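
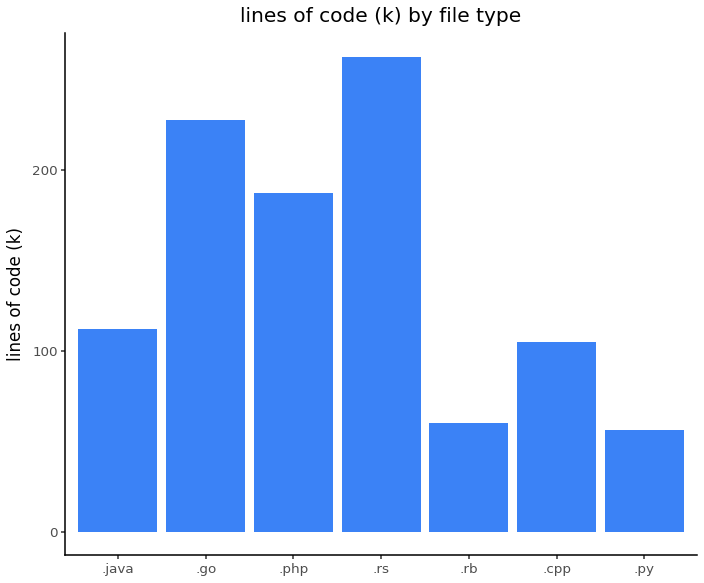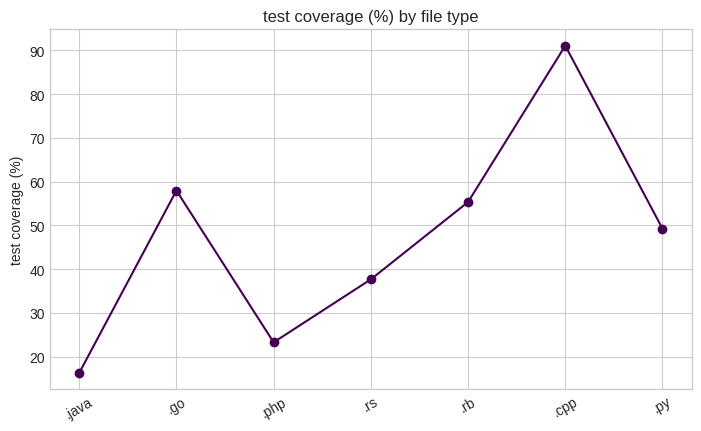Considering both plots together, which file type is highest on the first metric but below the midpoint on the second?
.rs

Chart 2 median test coverage (%) ≈ 50; below-median file types: .java, .php, .rs. Among those, .rs has the highest lines of code (k) (≈ 275).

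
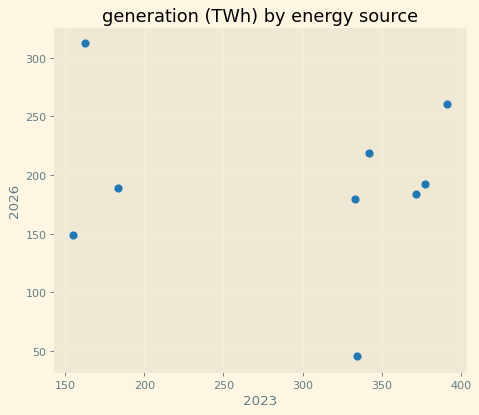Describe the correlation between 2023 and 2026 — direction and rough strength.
Points are roughly uncorrelated; weak (|r| ≈ 0.1).

no clear correlation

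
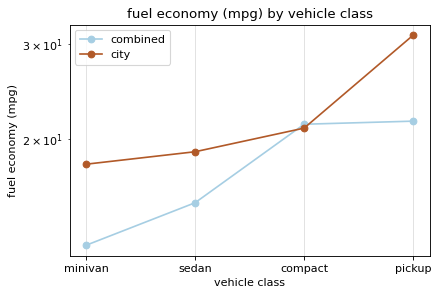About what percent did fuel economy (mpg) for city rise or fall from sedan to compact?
sedan ≈ 18, compact ≈ 20; (20 − 18) / 18 ≈ +11.1%.

≈ +11.1%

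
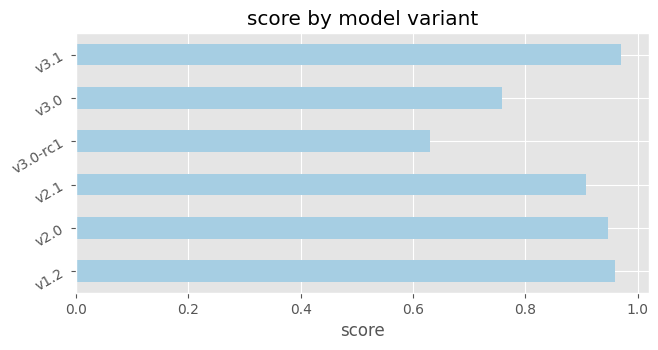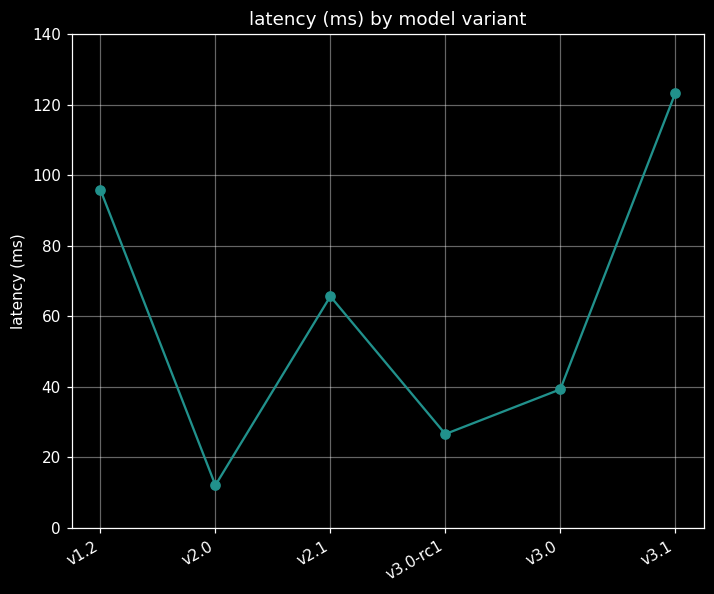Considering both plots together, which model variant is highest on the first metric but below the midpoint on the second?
v2.0

Chart 2 median latency (ms) ≈ 60; below-median model variants: v2.0, v3.0-rc1, v3.0. Among those, v2.0 has the highest score (≈ 0.9).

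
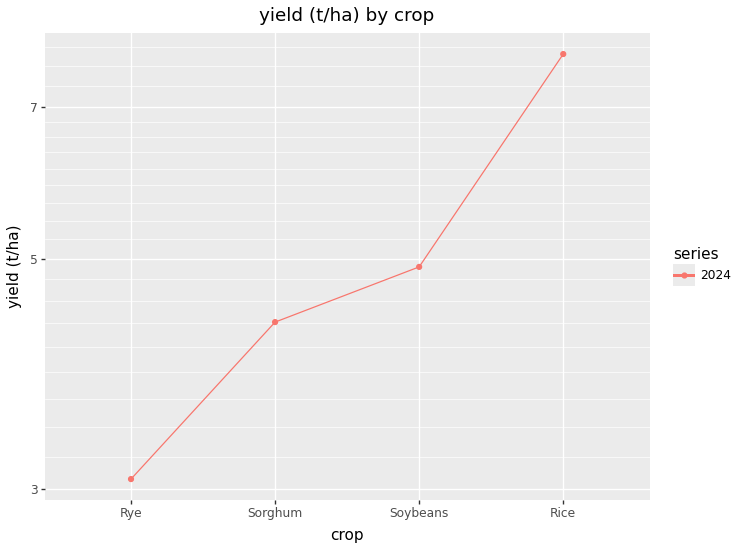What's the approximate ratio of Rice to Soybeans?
≈ 1.6×

Rice ≈ 8.0, Soybeans ≈ 5.0; 8.0/5.0 ≈ 1.6.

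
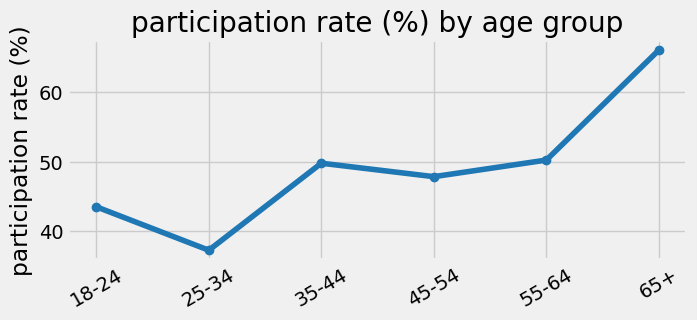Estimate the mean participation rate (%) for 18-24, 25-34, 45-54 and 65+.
(45 + 35 + 50 + 65) / 4 ≈ 49.

≈ 49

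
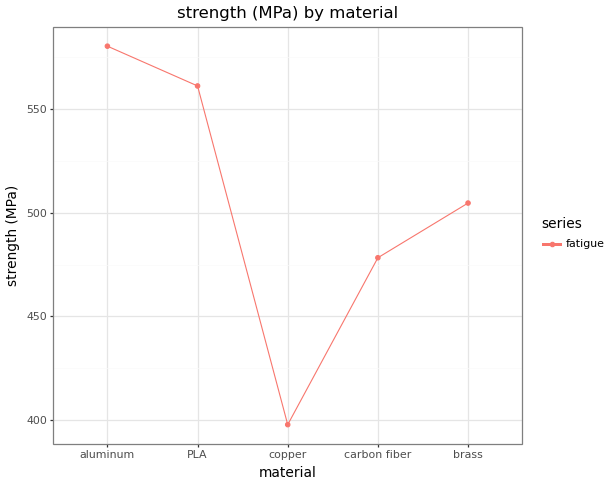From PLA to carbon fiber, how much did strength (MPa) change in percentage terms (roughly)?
PLA ≈ 560, carbon fiber ≈ 480; (480 − 560) / 560 ≈ -14.3%.

≈ -14.3%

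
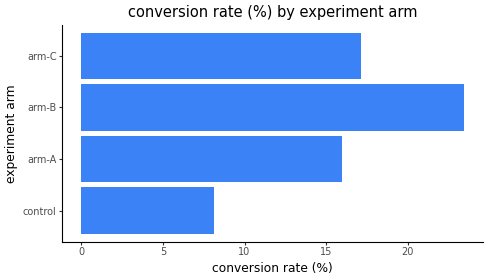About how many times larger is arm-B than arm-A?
arm-B ≈ 24, arm-A ≈ 16; 24/16 ≈ 1.5.

≈ 1.5×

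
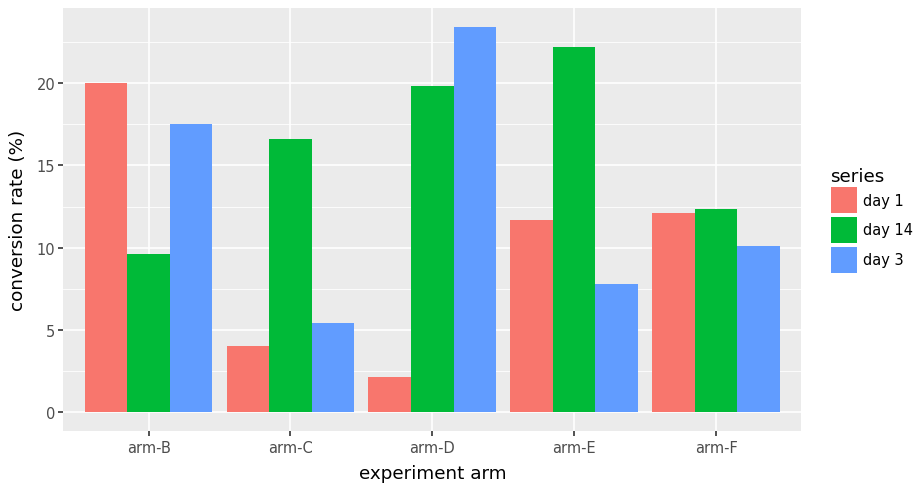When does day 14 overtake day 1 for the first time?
arm-B: day 14 ≈ 10 vs day 1 ≈ 20 (not yet); arm-C: day 14 ≈ 16 vs day 1 ≈ 4 (first crossover).

arm-C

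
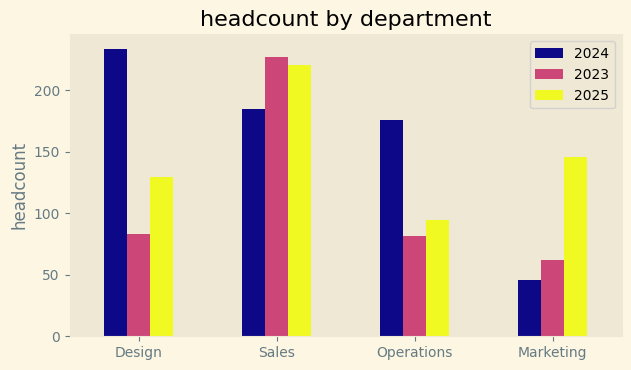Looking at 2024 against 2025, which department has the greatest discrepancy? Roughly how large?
Design, ≈ 120

Design: 2024 ≈ 240, 2025 ≈ 120 → gap ≈ 120. Next-largest (Marketing) is only ≈ 100.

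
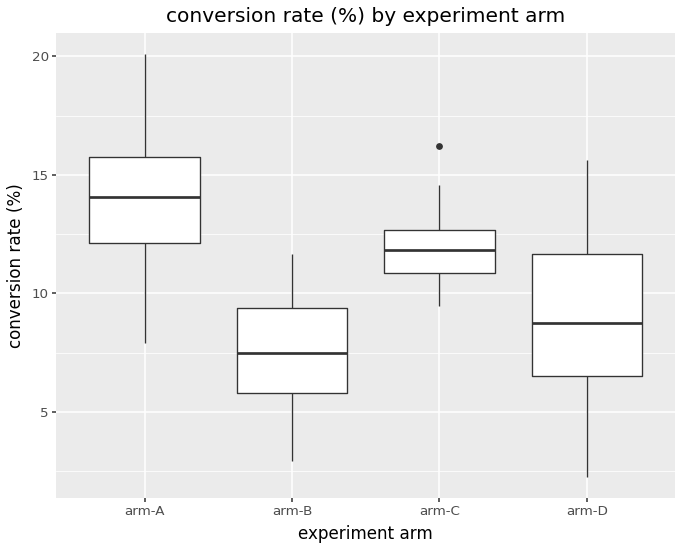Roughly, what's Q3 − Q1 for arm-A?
Q3 ≈ 16, Q1 ≈ 12; IQR ≈ 4.

≈ 4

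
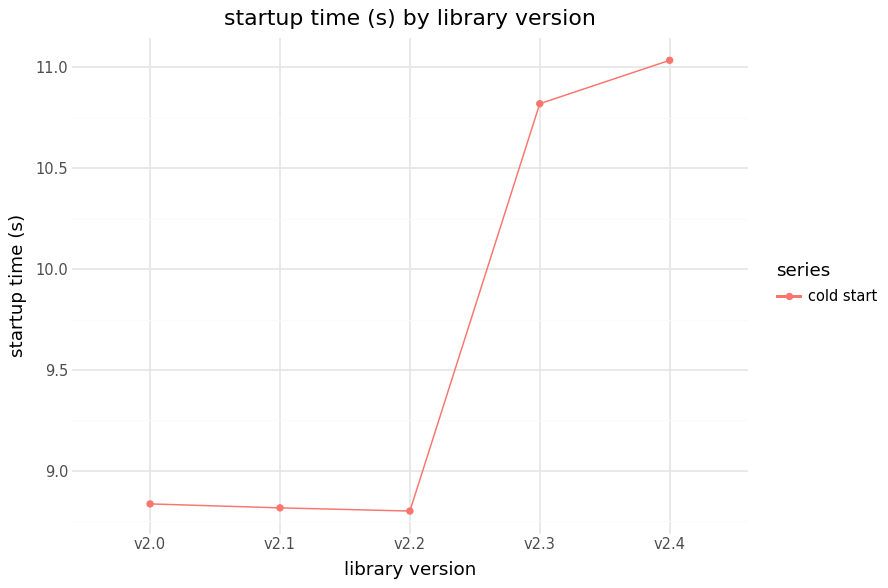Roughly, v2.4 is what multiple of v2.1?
v2.4 ≈ 11.0, v2.1 ≈ 8.8; 11.0/8.8 ≈ 1.25.

≈ 1.25×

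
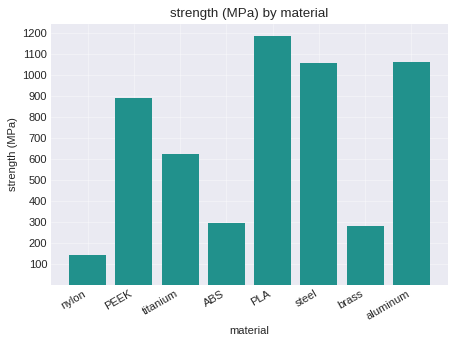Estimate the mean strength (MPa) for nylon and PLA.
(100 + 1200) / 2 ≈ 650.

≈ 650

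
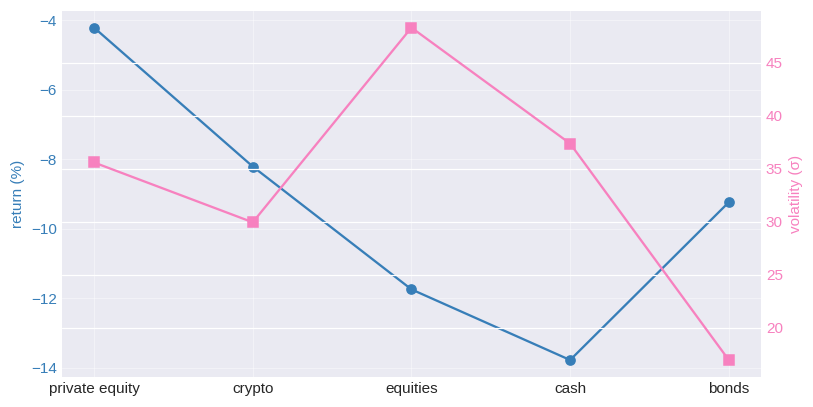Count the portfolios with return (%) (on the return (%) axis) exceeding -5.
Above -5: private equity.

1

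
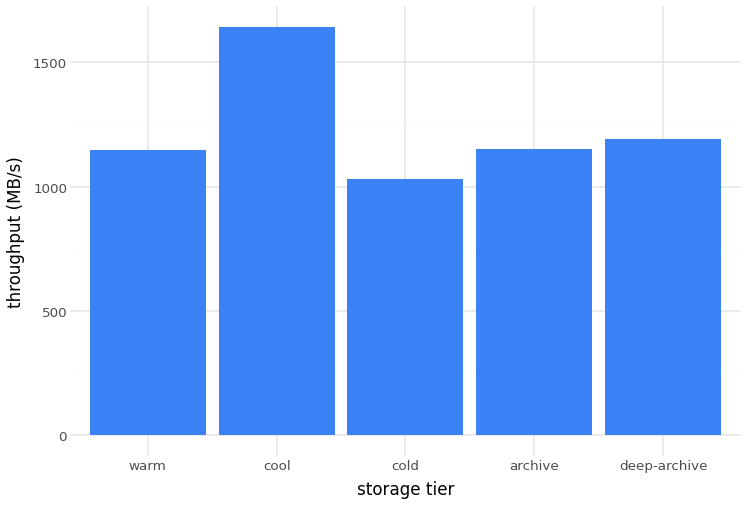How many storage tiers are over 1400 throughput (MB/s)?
Above 1400: cool.

1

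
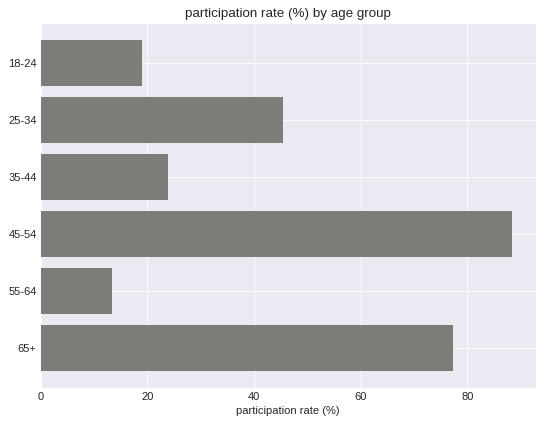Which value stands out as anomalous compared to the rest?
45-54

45-54 ≈ 90; the rest sit between ≈ 10 and ≈ 80.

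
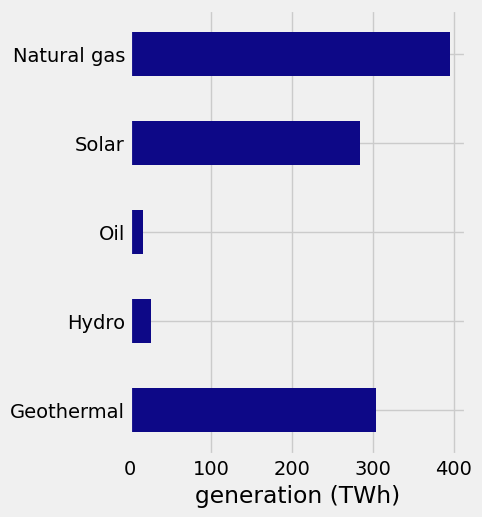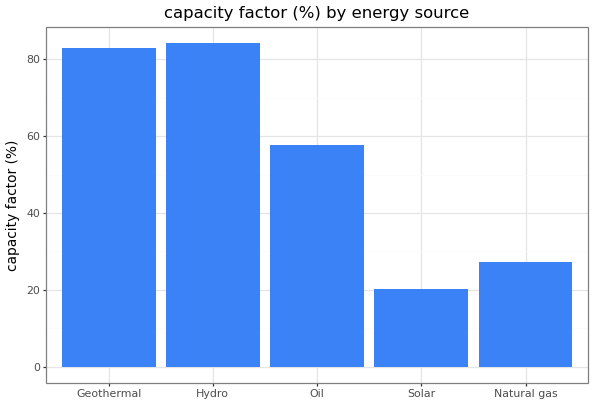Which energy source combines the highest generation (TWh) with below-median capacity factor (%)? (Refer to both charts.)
Natural gas

Chart 2 median capacity factor (%) ≈ 60; below-median energy sources: Solar, Natural gas. Among those, Natural gas has the highest generation (TWh) (≈ 400).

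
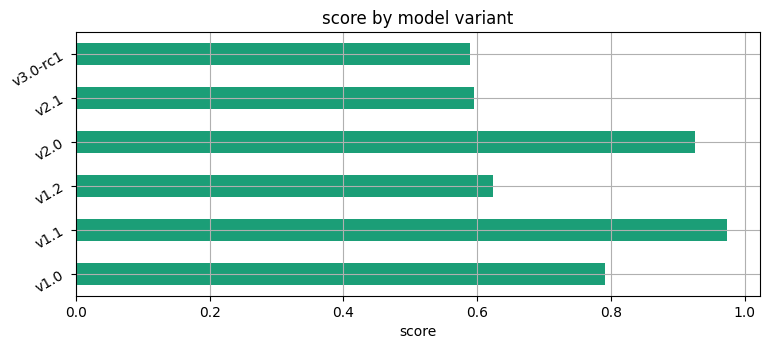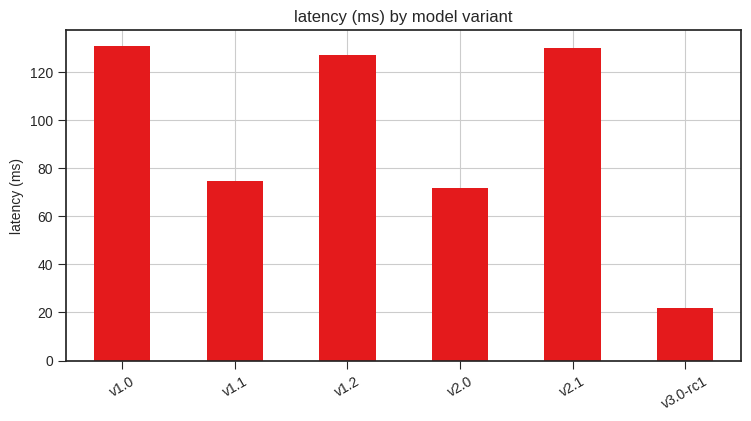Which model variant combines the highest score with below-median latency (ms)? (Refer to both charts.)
v1.1

Chart 2 median latency (ms) ≈ 100; below-median model variants: v1.1, v2.0, v3.0-rc1. Among those, v1.1 has the highest score (≈ 1).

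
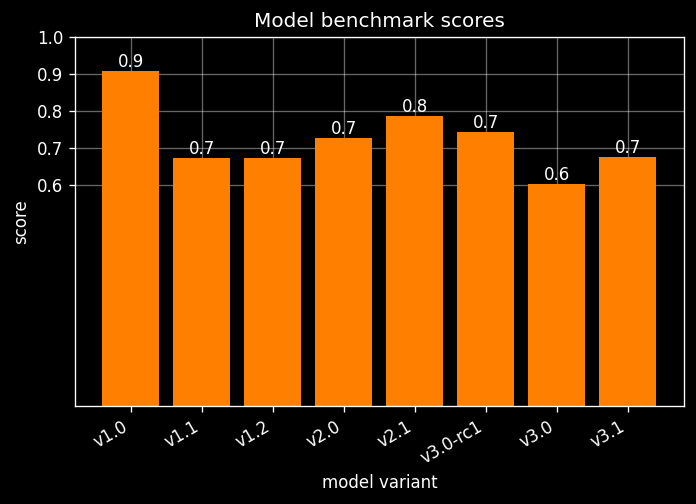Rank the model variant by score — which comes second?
v2.1

Top 3: v1.0 ≈ 0.9, v2.1 ≈ 0.8, v3.0-rc1 ≈ 0.7.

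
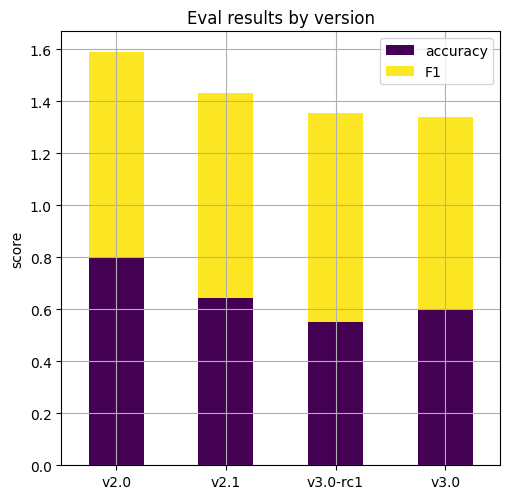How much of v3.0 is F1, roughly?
F1 top ≈ 1.4, bottom ≈ 0.6; segment ≈ 0.8.

≈ 0.8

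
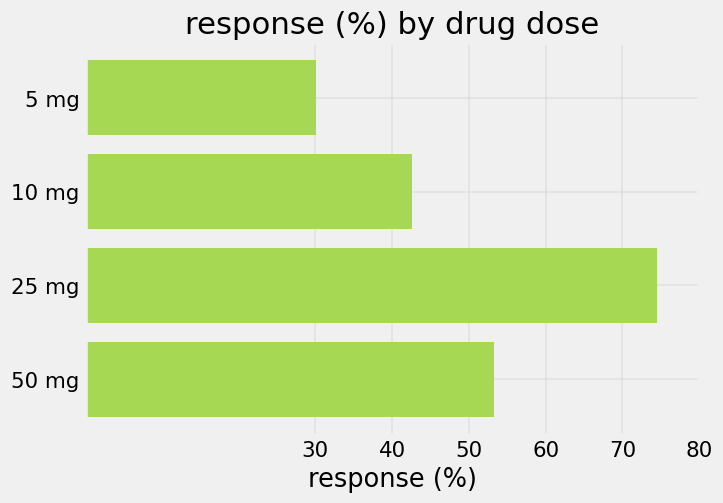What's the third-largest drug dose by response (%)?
Top 4: 25 mg ≈ 70, 50 mg ≈ 50, 10 mg ≈ 40, 5 mg ≈ 30.

10 mg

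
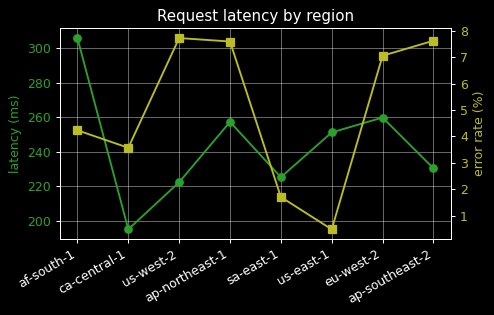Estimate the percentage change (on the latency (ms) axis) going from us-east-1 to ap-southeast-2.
us-east-1 ≈ 250, ap-southeast-2 ≈ 230; (230 − 250) / 250 ≈ -8%.

≈ -8%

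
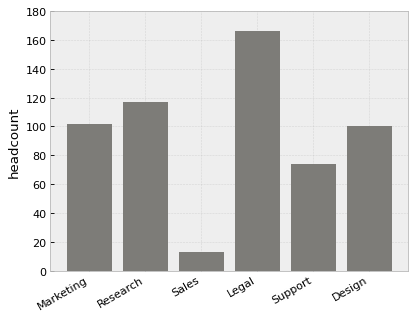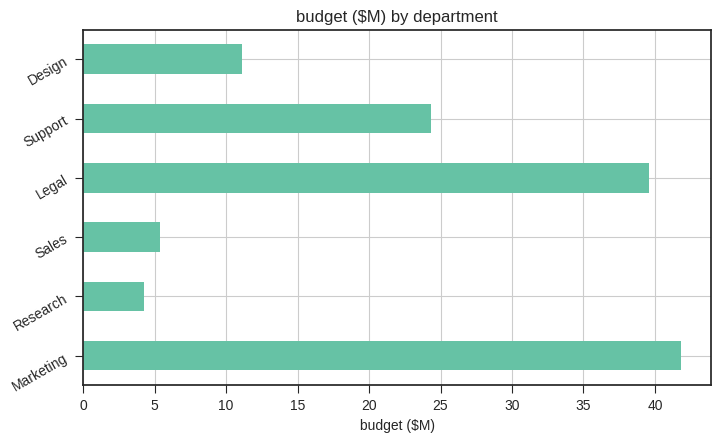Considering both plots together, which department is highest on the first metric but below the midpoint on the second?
Research

Chart 2 median budget ($M) ≈ 20; below-median departments: Research, Sales, Design. Among those, Research has the highest headcount (≈ 120).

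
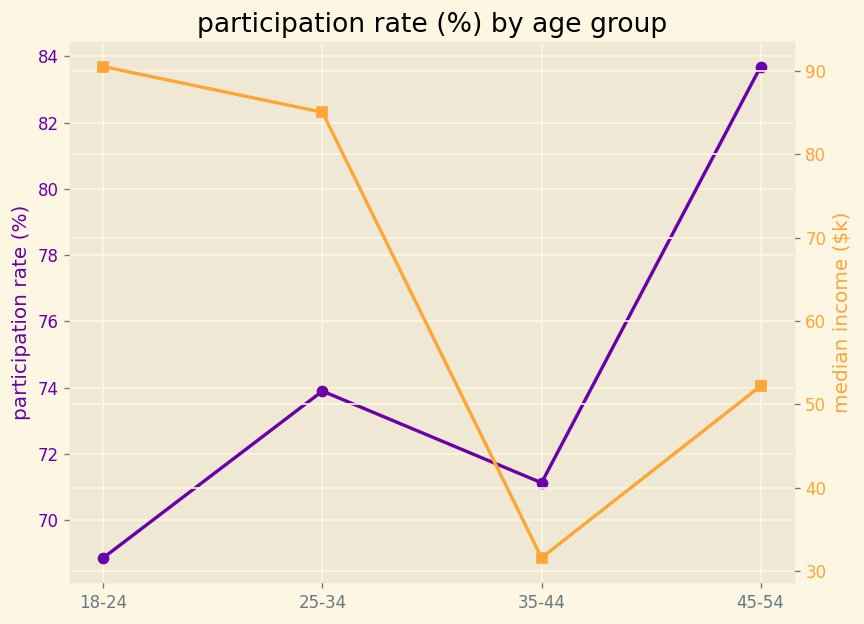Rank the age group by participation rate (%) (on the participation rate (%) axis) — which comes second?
Top 3 (on the participation rate (%) axis): 45-54 ≈ 84, 25-34 ≈ 74, 35-44 ≈ 72.

25-34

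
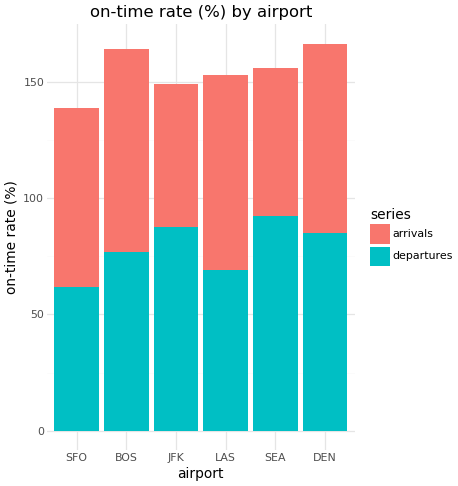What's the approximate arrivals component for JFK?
≈ 60

arrivals top ≈ 140, bottom ≈ 80; segment ≈ 60.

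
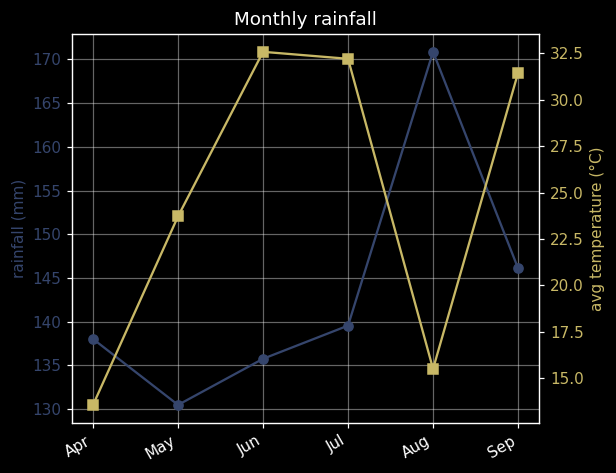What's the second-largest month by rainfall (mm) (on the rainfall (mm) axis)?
Top 3 (on the rainfall (mm) axis): Aug ≈ 170, Sep ≈ 145, Jul ≈ 140.

Sep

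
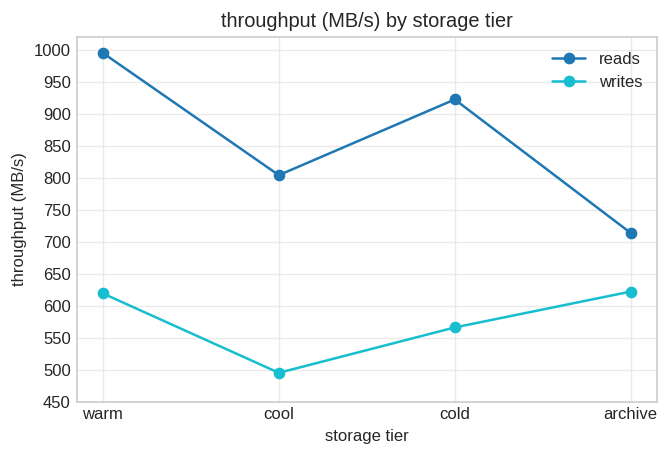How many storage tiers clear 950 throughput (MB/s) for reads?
1

Above 950: warm.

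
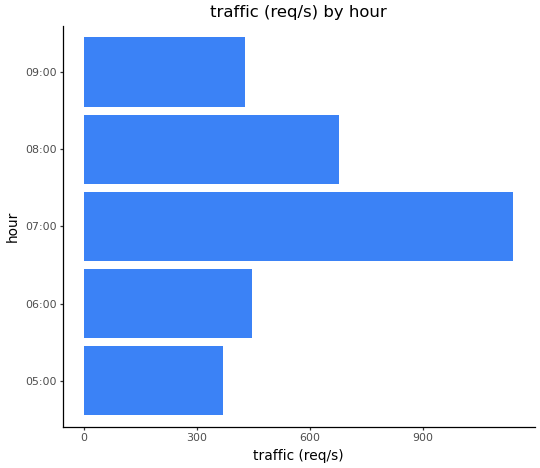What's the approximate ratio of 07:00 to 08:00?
07:00 ≈ 1100, 08:00 ≈ 700; 1100/700 ≈ 1.57.

≈ 1.57×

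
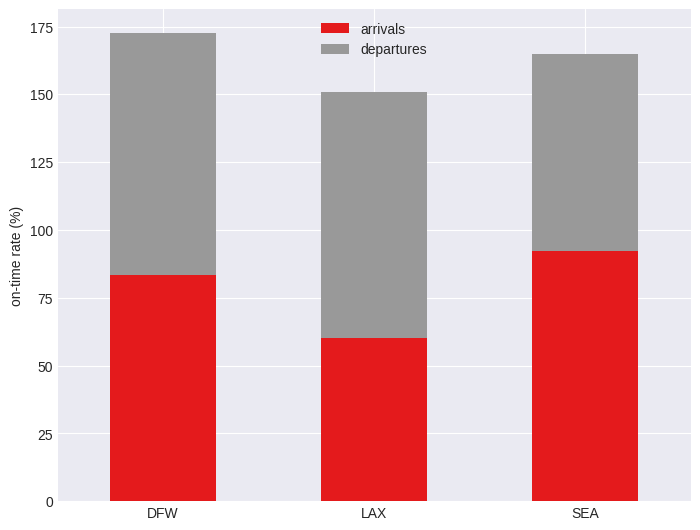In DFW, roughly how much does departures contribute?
≈ 100

departures top ≈ 180, bottom ≈ 80; segment ≈ 100.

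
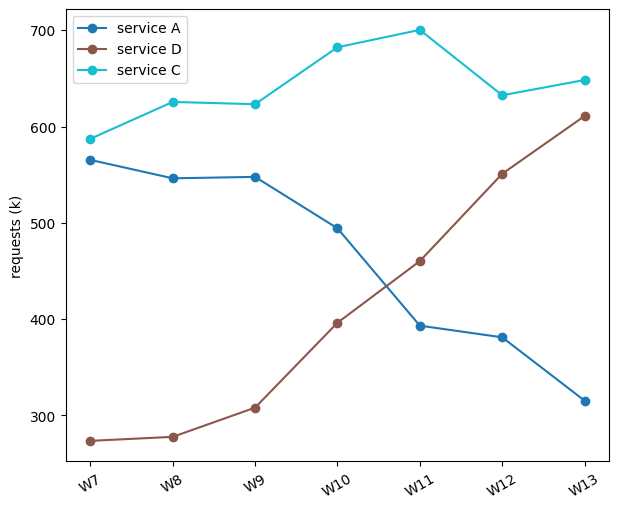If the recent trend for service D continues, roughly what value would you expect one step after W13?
Last three: 450, 550, 600 → slope ≈ 75/step → next ≈ 675.

≈ 675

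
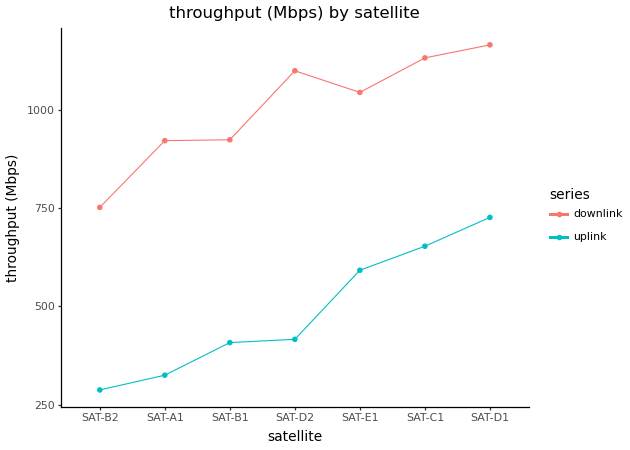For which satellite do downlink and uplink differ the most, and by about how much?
SAT-D2: downlink ≈ 1100, uplink ≈ 400 → gap ≈ 700. Next-largest (SAT-A1) is only ≈ 600.

SAT-D2, ≈ 700 Mbps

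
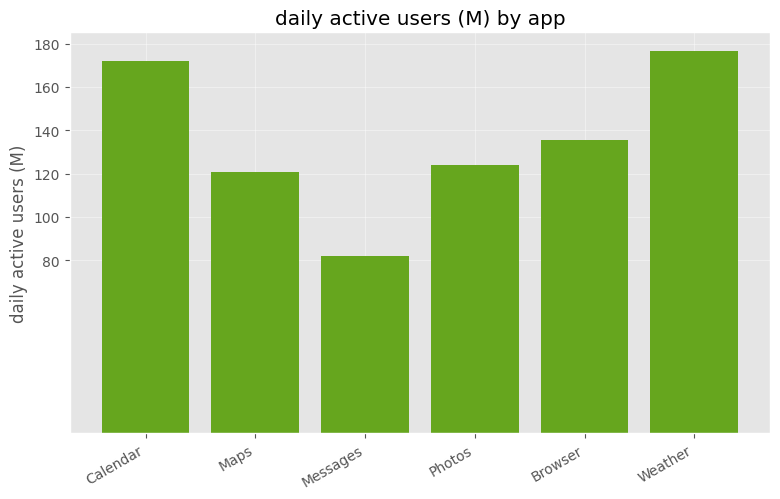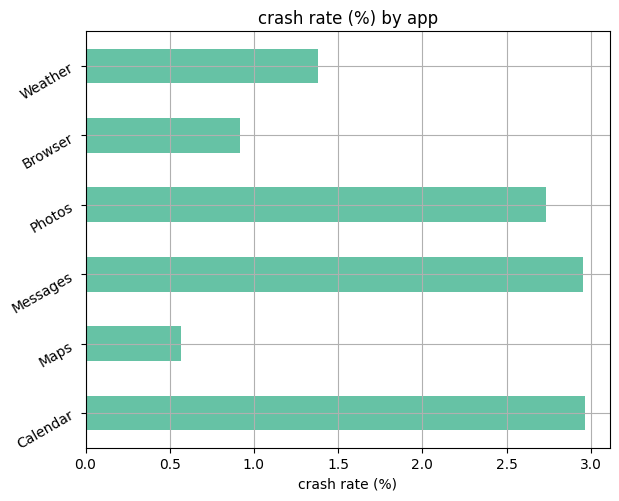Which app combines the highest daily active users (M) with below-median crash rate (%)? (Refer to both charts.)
Chart 2 median crash rate (%) ≈ 2; below-median apps: Maps, Browser, Weather. Among those, Weather has the highest daily active users (M) (≈ 180).

Weather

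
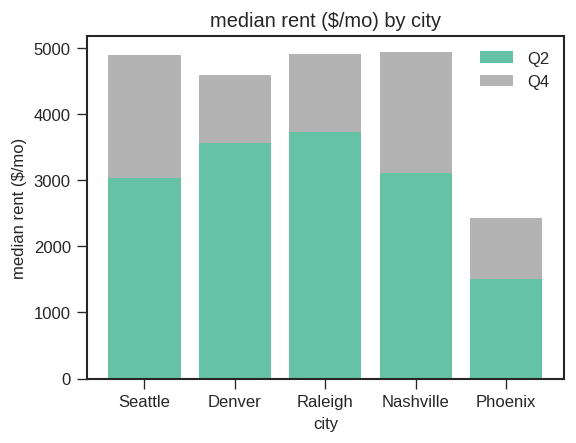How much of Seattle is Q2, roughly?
Q2 top ≈ 3000, bottom ≈ 0; segment ≈ 3000.

≈ 3000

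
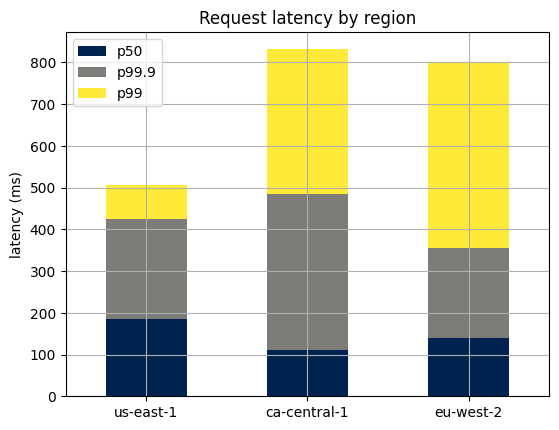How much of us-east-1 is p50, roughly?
≈ 200

p50 top ≈ 200, bottom ≈ 0; segment ≈ 200.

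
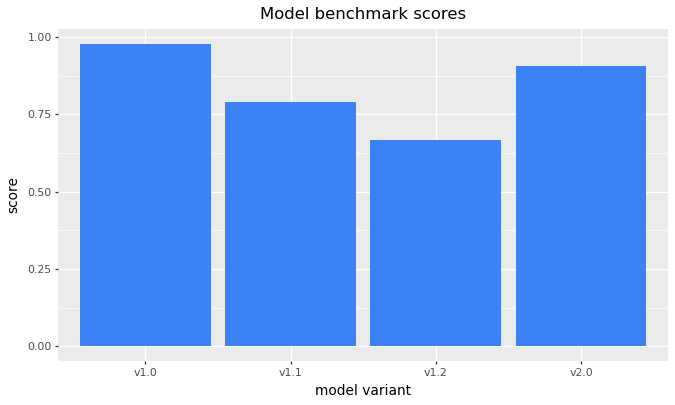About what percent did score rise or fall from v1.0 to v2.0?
≈ -10%

v1.0 ≈ 1.0, v2.0 ≈ 0.9; (0.9 − 1.0) / 1.0 ≈ -10%.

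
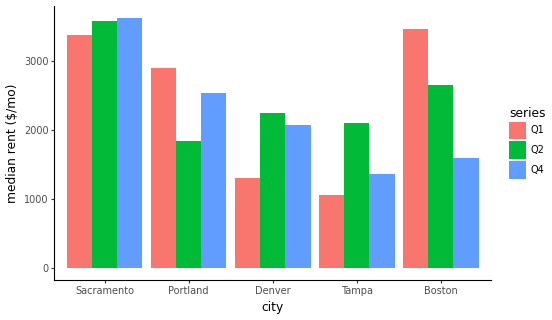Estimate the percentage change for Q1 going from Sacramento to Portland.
≈ -14.3%

Sacramento ≈ 3500, Portland ≈ 3000; (3000 − 3500) / 3500 ≈ -14.3%.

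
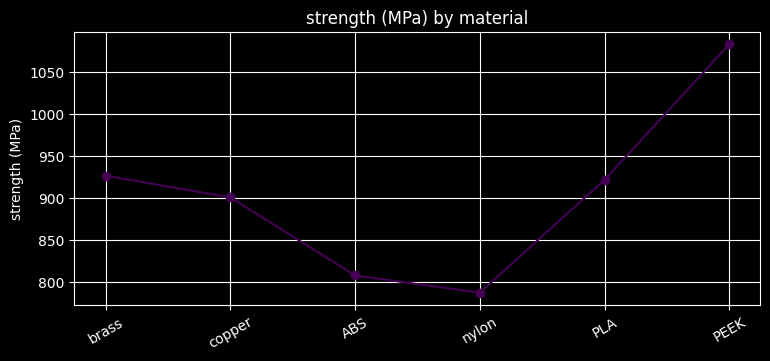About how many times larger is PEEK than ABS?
PEEK ≈ 1075, ABS ≈ 800; 1075/800 ≈ 1.34.

≈ 1.34×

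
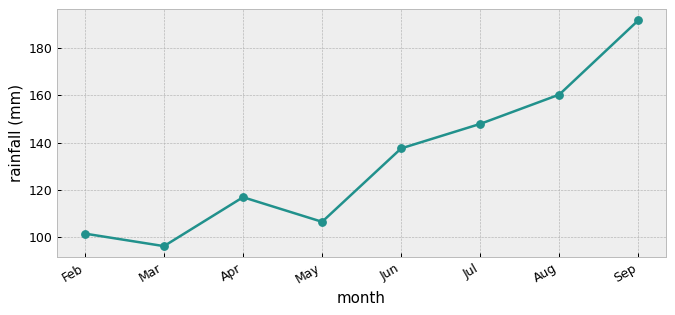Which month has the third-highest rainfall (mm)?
Jul

Top 4: Sep ≈ 190, Aug ≈ 160, Jul ≈ 150, Jun ≈ 140.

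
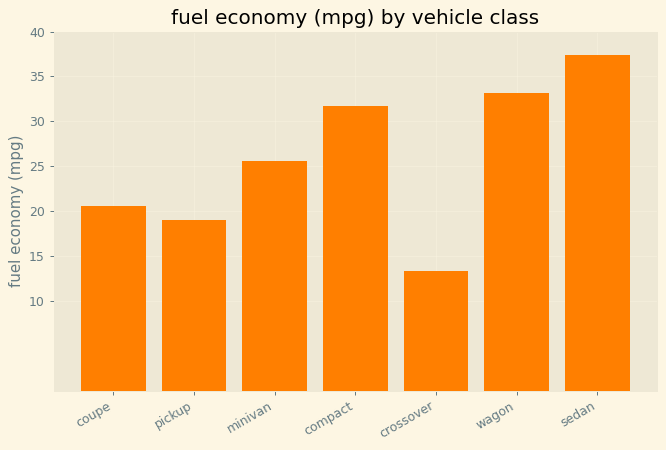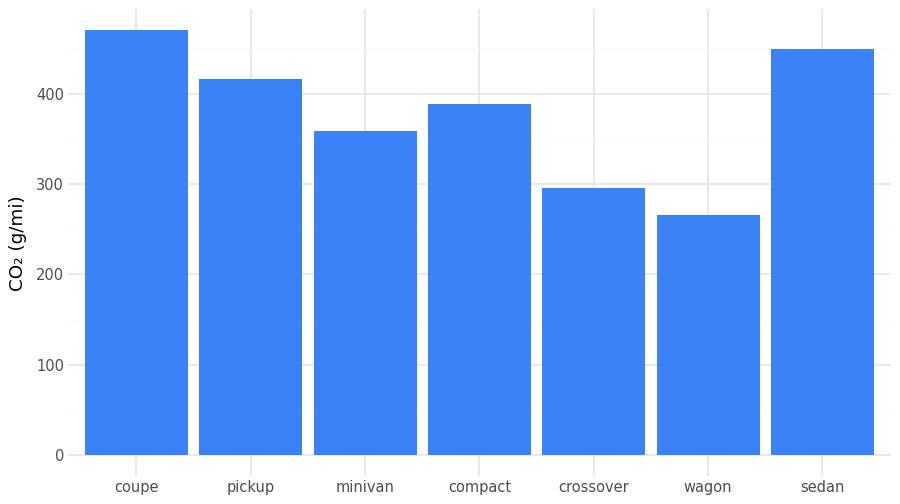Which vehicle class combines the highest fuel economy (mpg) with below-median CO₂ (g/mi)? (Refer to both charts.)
wagon

Chart 2 median CO₂ (g/mi) ≈ 400; below-median vehicle classes: minivan, crossover, wagon. Among those, wagon has the highest fuel economy (mpg) (≈ 35).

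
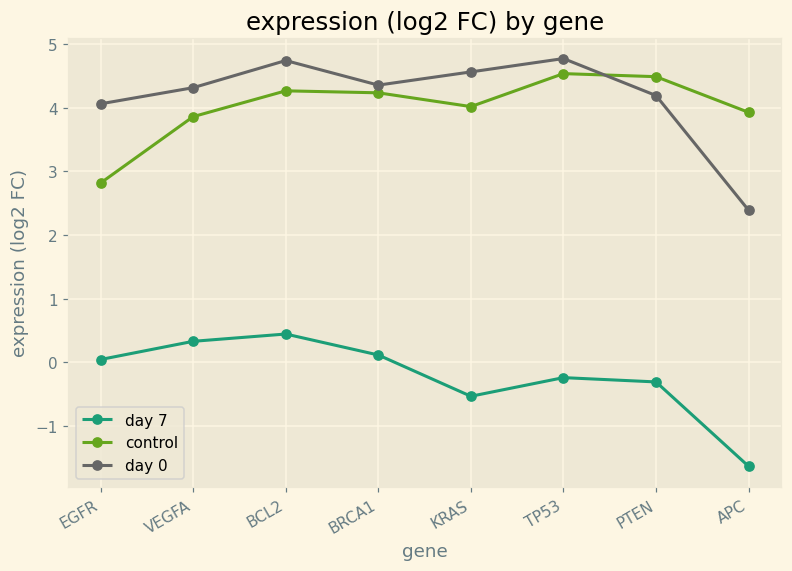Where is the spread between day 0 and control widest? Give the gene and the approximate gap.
APC: day 0 ≈ 2, control ≈ 4 → gap ≈ 2. Next-largest (EGFR) is only ≈ 1.

APC, ≈ 2 log2 FC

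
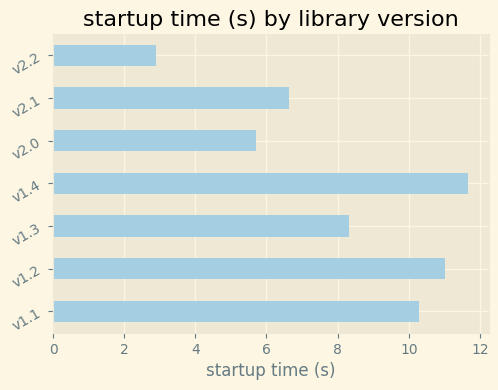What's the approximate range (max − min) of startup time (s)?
Max v1.4 ≈ 12, min v2.2 ≈ 3; range ≈ 9.

≈ 9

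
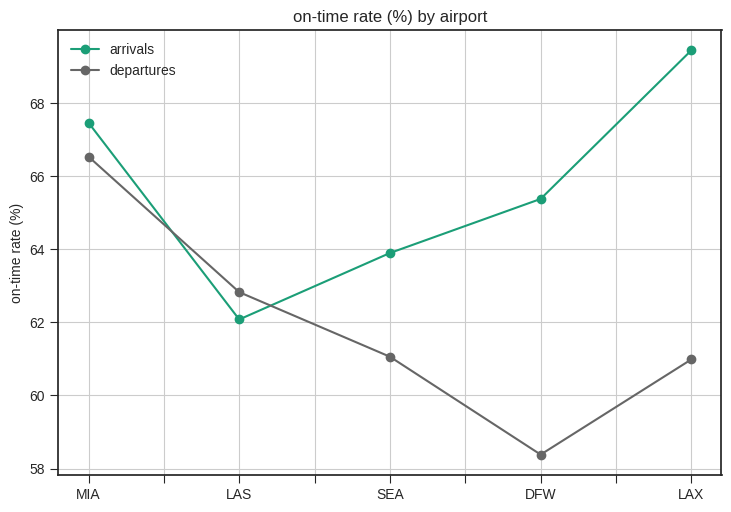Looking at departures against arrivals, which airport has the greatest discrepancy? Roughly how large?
LAX, ≈ 8 %

LAX: departures ≈ 61, arrivals ≈ 69 → gap ≈ 8. Next-largest (DFW) is only ≈ 7.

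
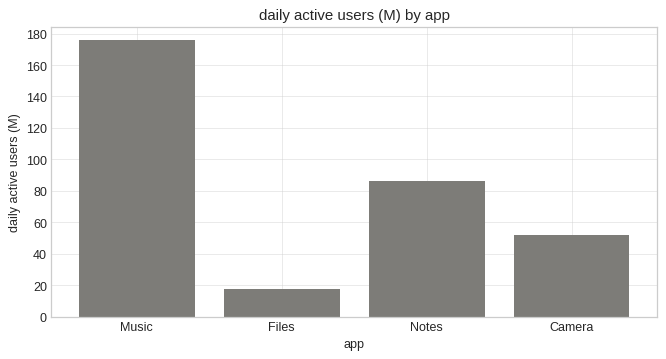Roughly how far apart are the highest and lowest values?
Max Music ≈ 180, min Files ≈ 20; range ≈ 160.

≈ 160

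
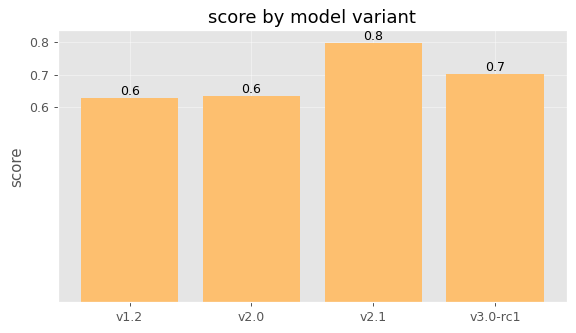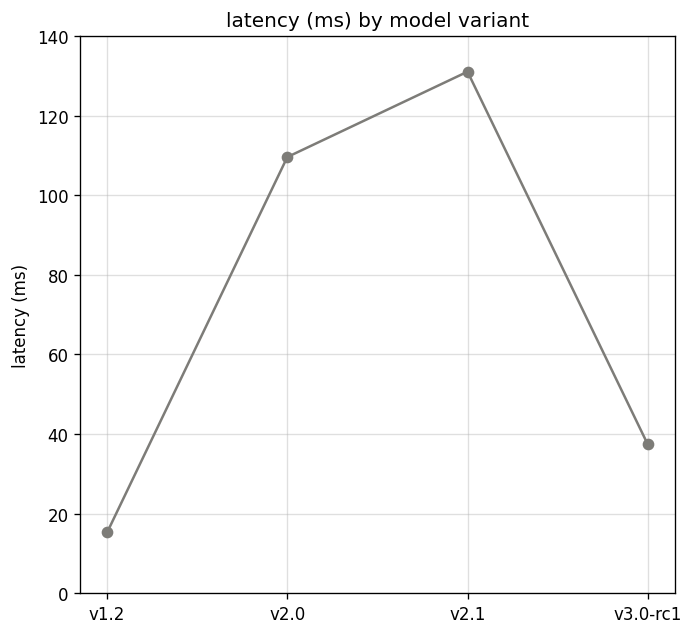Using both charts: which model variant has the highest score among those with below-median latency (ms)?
v3.0-rc1

Chart 2 median latency (ms) ≈ 80; below-median model variants: v1.2, v3.0-rc1. Among those, v3.0-rc1 has the highest score (≈ 0.7).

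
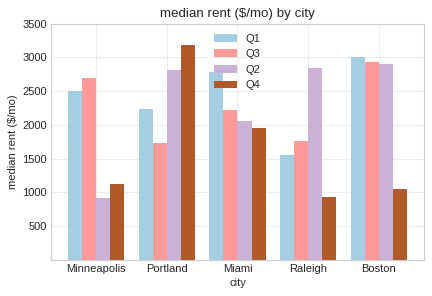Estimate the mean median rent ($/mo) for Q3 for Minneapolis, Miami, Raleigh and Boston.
≈ 2375

(2500 + 2000 + 2000 + 3000) / 4 ≈ 2375.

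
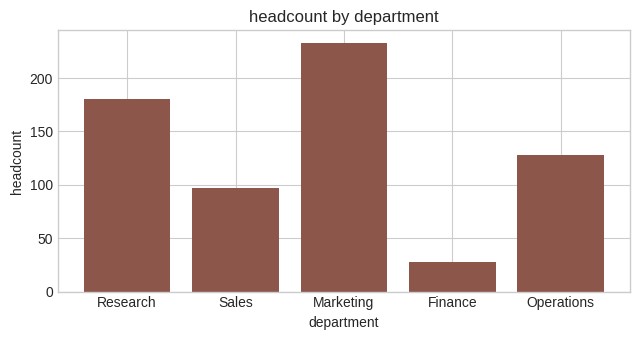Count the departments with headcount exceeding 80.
Above 80: Research, Sales, Marketing, Operations.

4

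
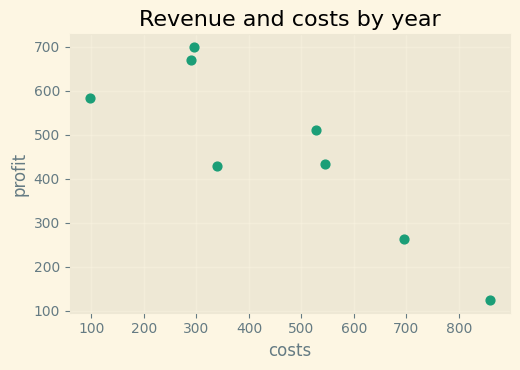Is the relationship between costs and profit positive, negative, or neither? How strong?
Points are negatively correlated; strong (|r| ≈ 0.9).

negative, strong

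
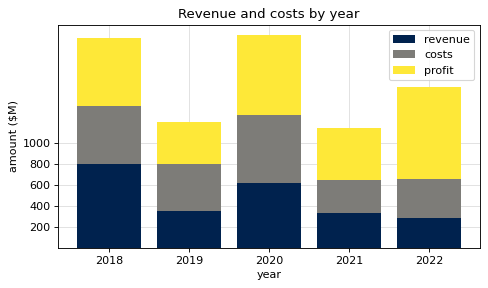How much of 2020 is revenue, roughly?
≈ 600

revenue top ≈ 600, bottom ≈ 0; segment ≈ 600.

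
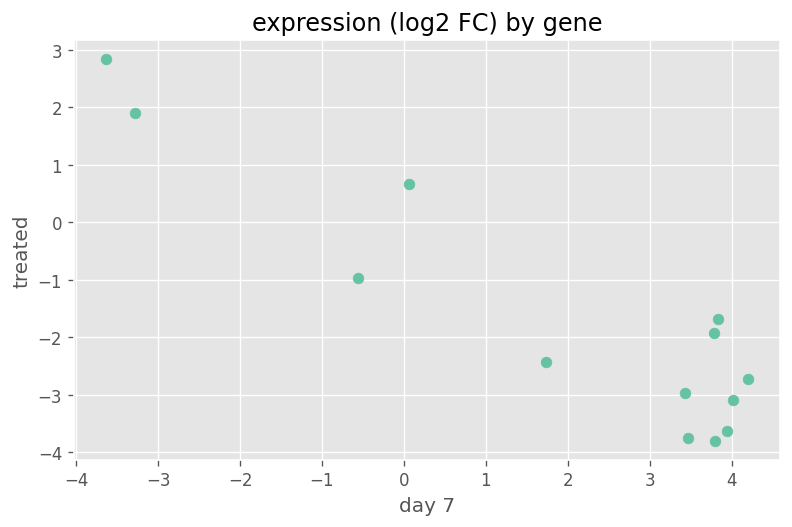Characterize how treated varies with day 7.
Points are negatively correlated; strong (|r| ≈ 0.9).

negative, strong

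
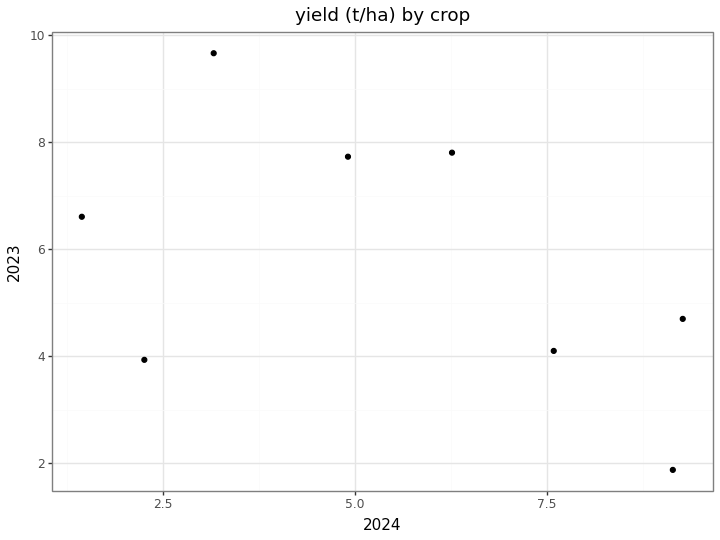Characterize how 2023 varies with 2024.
Points are negatively correlated; moderate (|r| ≈ 0.5).

negative, moderate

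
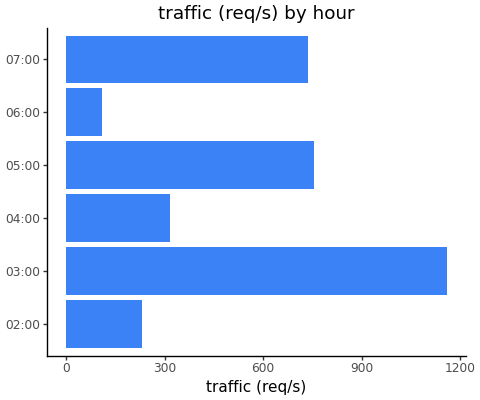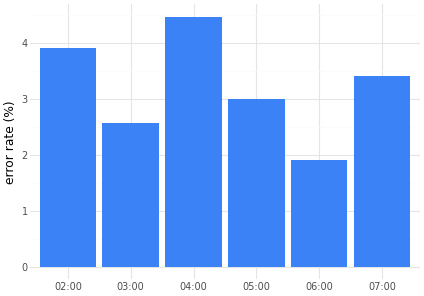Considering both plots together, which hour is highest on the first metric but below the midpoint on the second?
Chart 2 median error rate (%) ≈ 3; below-median hours: 03:00, 05:00, 06:00. Among those, 03:00 has the highest traffic (req/s) (≈ 1200).

03:00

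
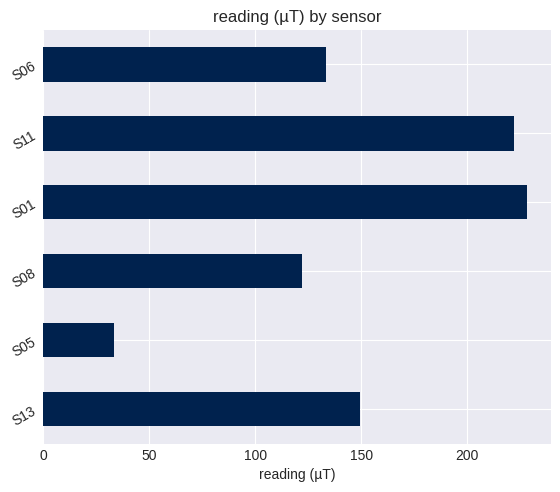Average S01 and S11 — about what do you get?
(220 + 220) / 2 ≈ 220.

≈ 220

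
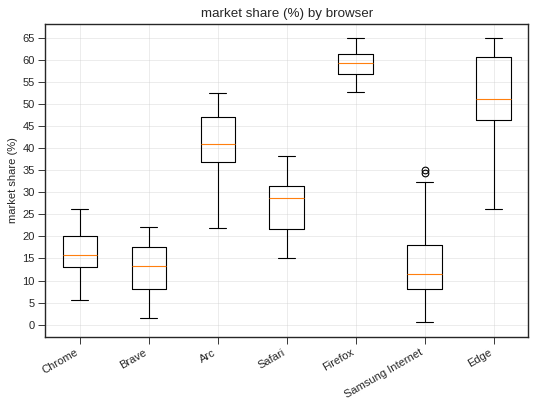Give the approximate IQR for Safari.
Q3 ≈ 30, Q1 ≈ 20; IQR ≈ 10.

≈ 10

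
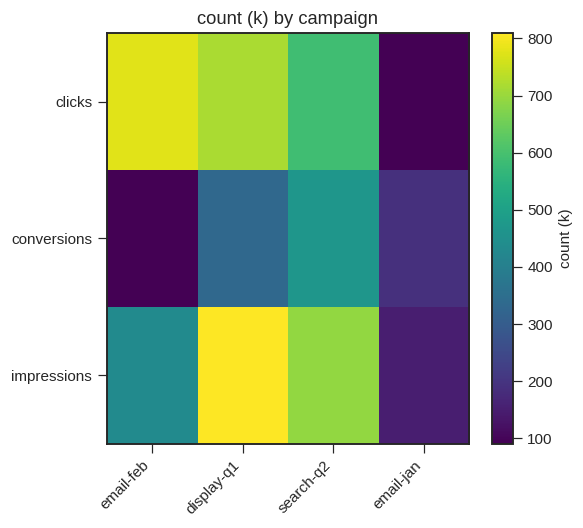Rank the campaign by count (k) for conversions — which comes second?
display-q1

Top 3 for conversions: search-q2 ≈ 500, display-q1 ≈ 300, email-jan ≈ 200.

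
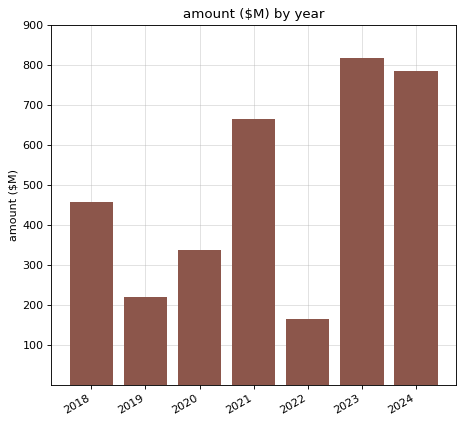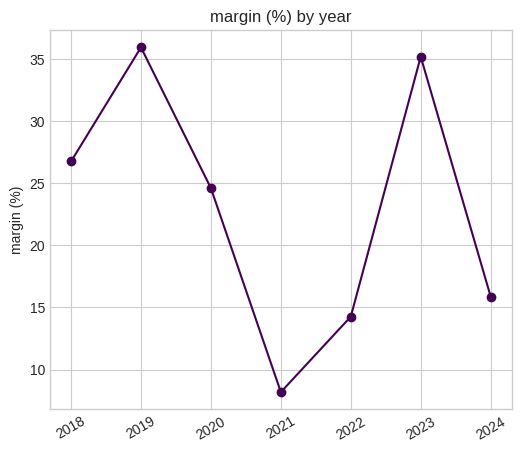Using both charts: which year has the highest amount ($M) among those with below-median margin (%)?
Chart 2 median margin (%) ≈ 25; below-median years: 2021, 2022, 2024. Among those, 2024 has the highest amount ($M) (≈ 800).

2024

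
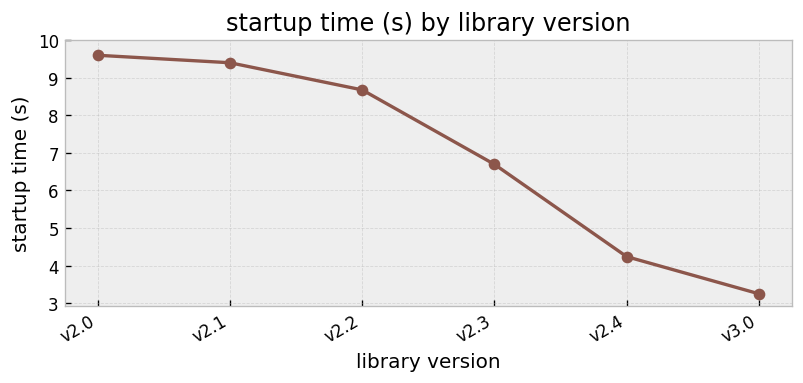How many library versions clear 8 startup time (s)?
3

Above 8: v2.0, v2.1, v2.2.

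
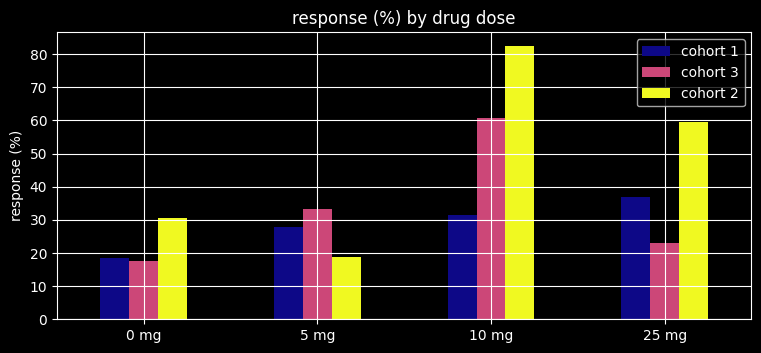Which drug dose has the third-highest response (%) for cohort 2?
Top 4 for cohort 2: 10 mg ≈ 80, 25 mg ≈ 60, 0 mg ≈ 30, 5 mg ≈ 20.

0 mg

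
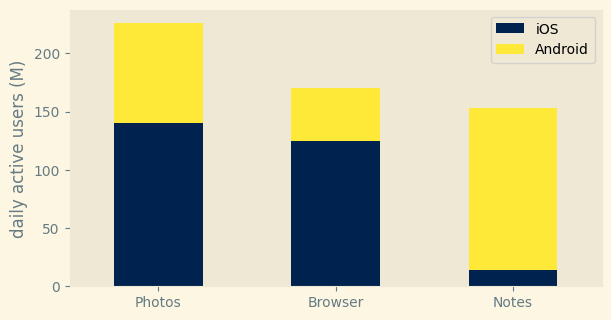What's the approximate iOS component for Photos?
≈ 140

iOS top ≈ 140, bottom ≈ 0; segment ≈ 140.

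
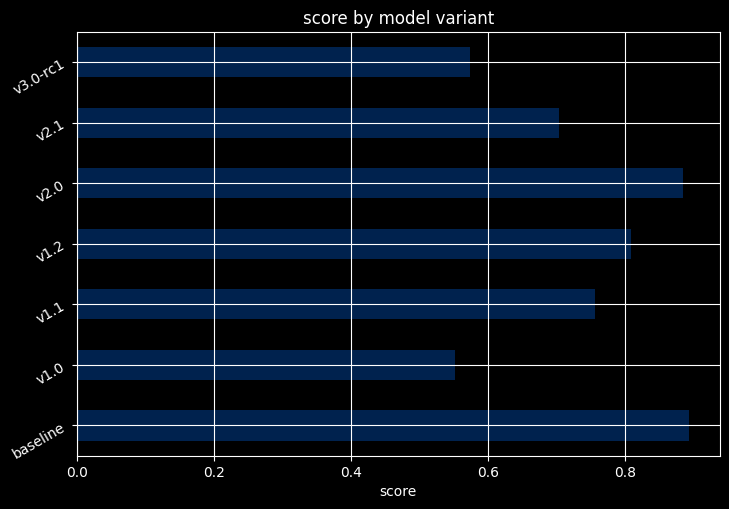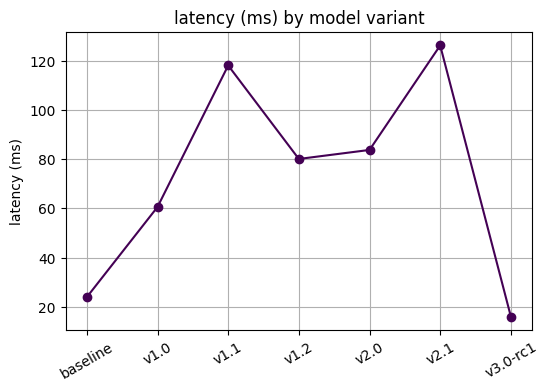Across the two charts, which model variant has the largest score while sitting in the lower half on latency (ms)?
baseline

Chart 2 median latency (ms) ≈ 80; below-median model variants: baseline, v1.0, v3.0-rc1. Among those, baseline has the highest score (≈ 0.9).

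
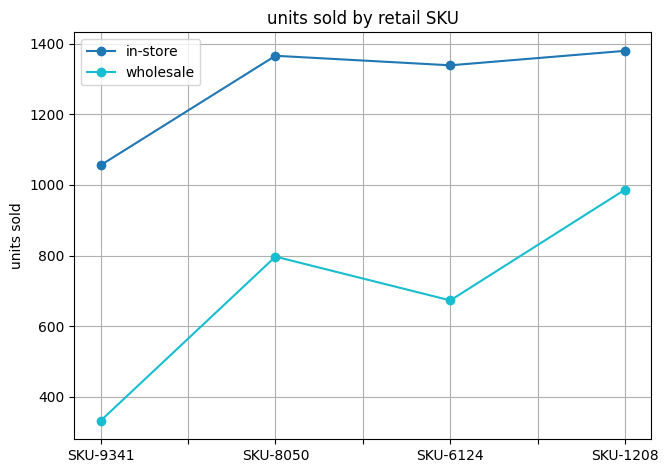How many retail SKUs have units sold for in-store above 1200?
3

Above 1200: SKU-8050, SKU-6124, SKU-1208.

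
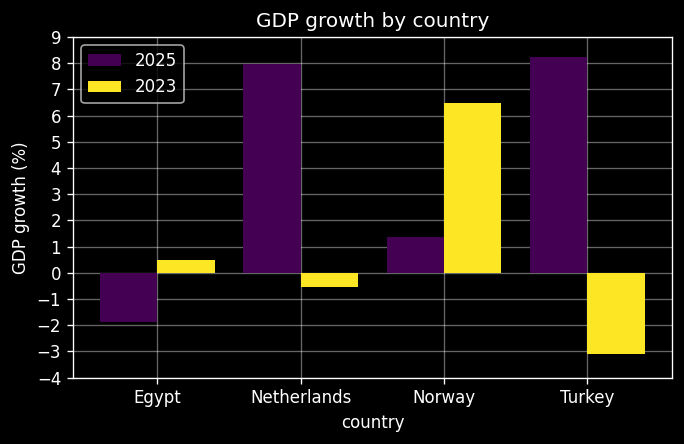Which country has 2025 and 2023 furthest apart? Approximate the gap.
Turkey, ≈ 11 %

Turkey: 2025 ≈ 8, 2023 ≈ -3 → gap ≈ 11. Next-largest (Netherlands) is only ≈ 9.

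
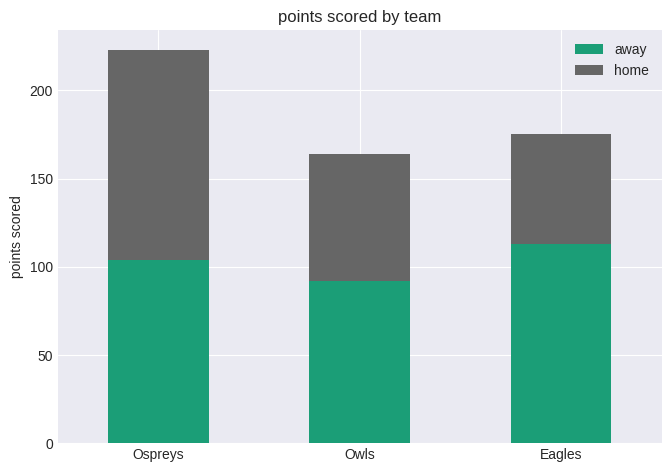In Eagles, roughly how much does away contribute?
≈ 120

away top ≈ 120, bottom ≈ 0; segment ≈ 120.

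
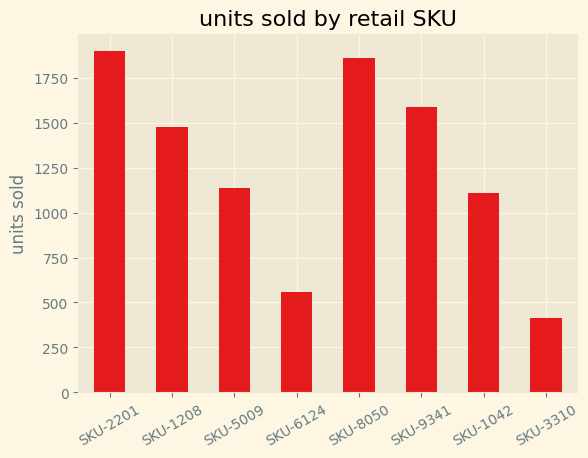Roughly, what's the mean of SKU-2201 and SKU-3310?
≈ 1200

(2000 + 400) / 2 ≈ 1200.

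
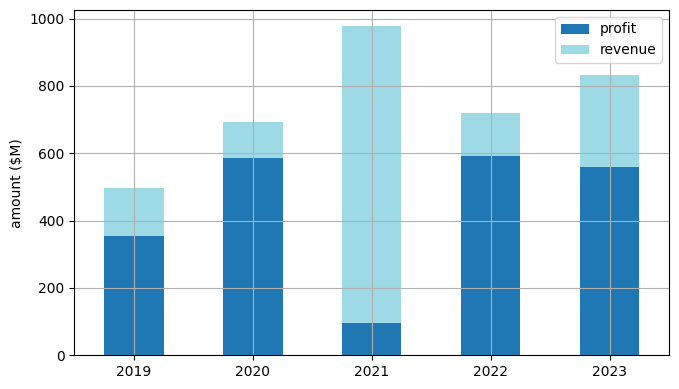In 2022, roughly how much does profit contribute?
≈ 600

profit top ≈ 600, bottom ≈ 0; segment ≈ 600.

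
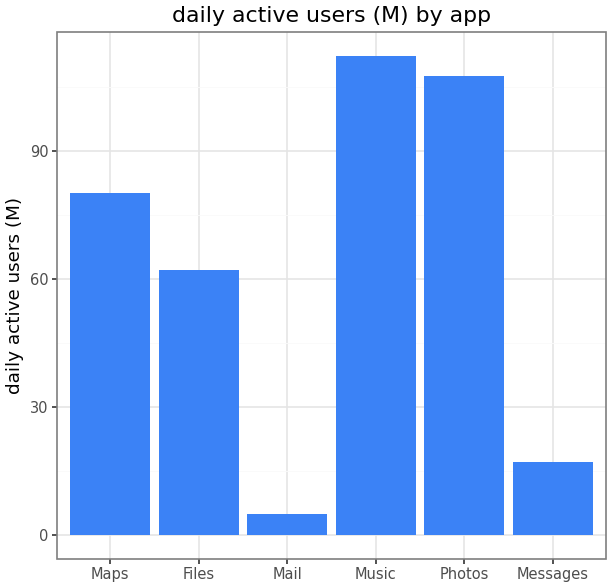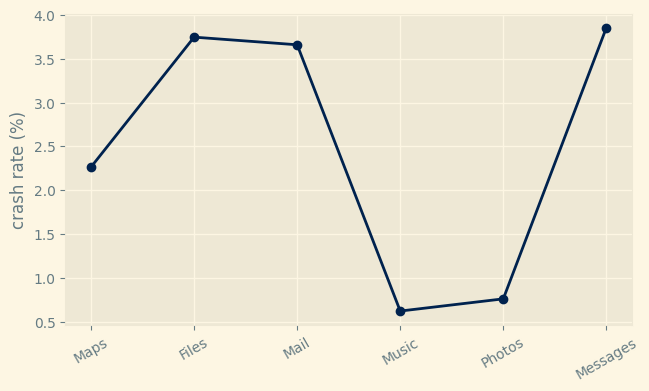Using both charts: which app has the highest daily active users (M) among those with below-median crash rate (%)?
Music

Chart 2 median crash rate (%) ≈ 3; below-median apps: Maps, Music, Photos. Among those, Music has the highest daily active users (M) (≈ 120).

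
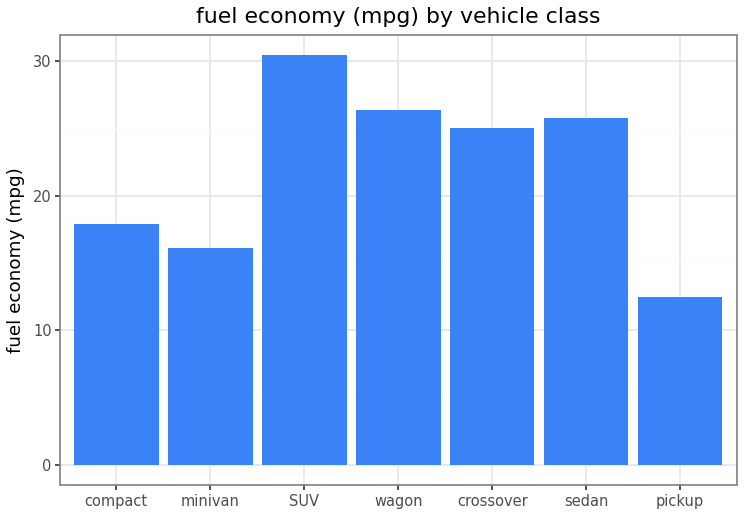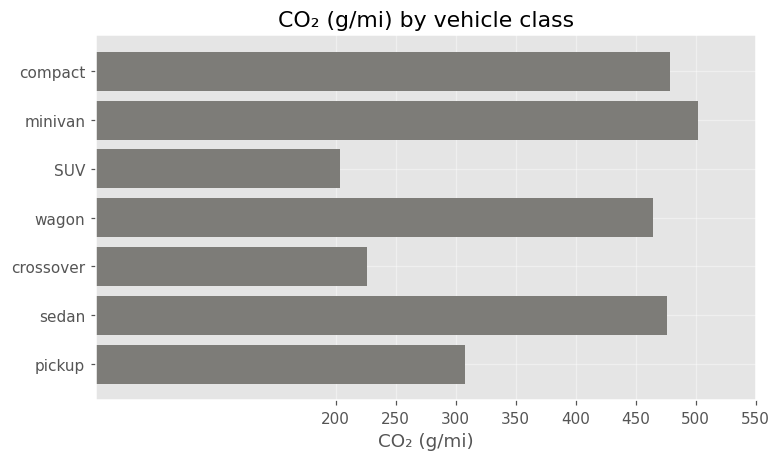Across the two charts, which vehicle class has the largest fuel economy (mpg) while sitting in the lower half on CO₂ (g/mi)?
Chart 2 median CO₂ (g/mi) ≈ 450; below-median vehicle classes: SUV, crossover, pickup. Among those, SUV has the highest fuel economy (mpg) (≈ 30).

SUV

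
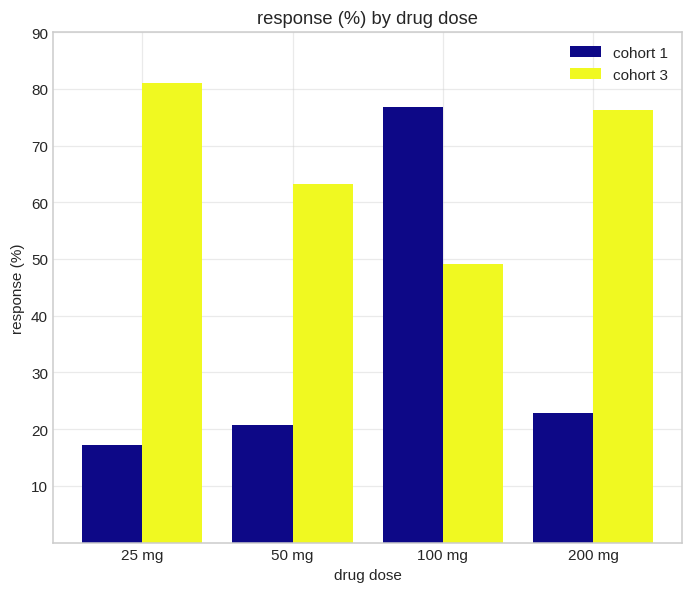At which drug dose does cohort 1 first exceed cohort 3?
50 mg: cohort 1 ≈ 20 vs cohort 3 ≈ 60 (not yet); 100 mg: cohort 1 ≈ 80 vs cohort 3 ≈ 50 (first crossover).

100 mg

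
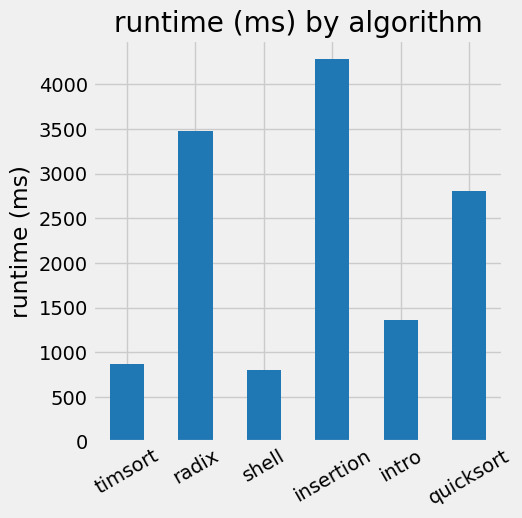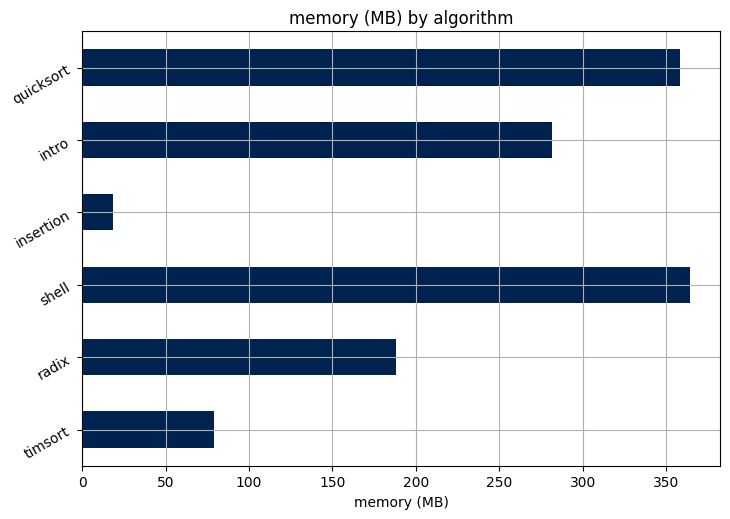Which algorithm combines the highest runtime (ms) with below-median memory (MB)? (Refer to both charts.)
insertion

Chart 2 median memory (MB) ≈ 250; below-median algorithms: timsort, radix, insertion. Among those, insertion has the highest runtime (ms) (≈ 4500).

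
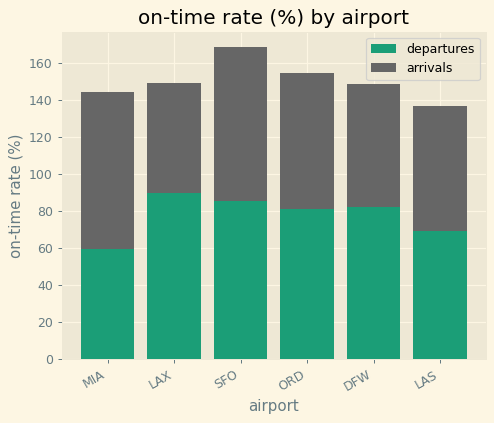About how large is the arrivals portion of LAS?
≈ 80

arrivals top ≈ 140, bottom ≈ 60; segment ≈ 80.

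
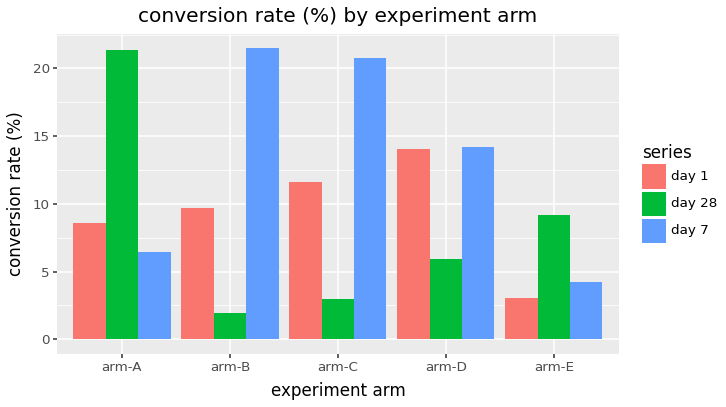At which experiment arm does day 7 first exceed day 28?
arm-A: day 7 ≈ 6 vs day 28 ≈ 22 (not yet); arm-B: day 7 ≈ 22 vs day 28 ≈ 2 (first crossover).

arm-B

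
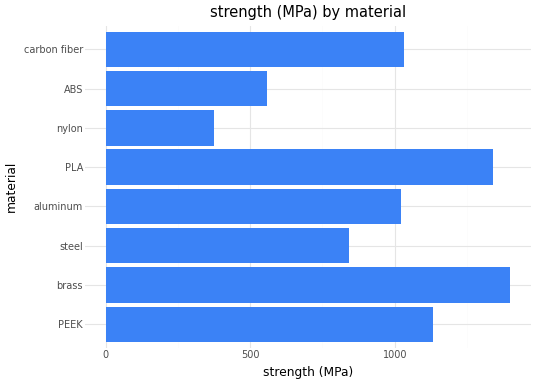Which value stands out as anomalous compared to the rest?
nylon

nylon ≈ 400; the rest sit between ≈ 600 and ≈ 1400.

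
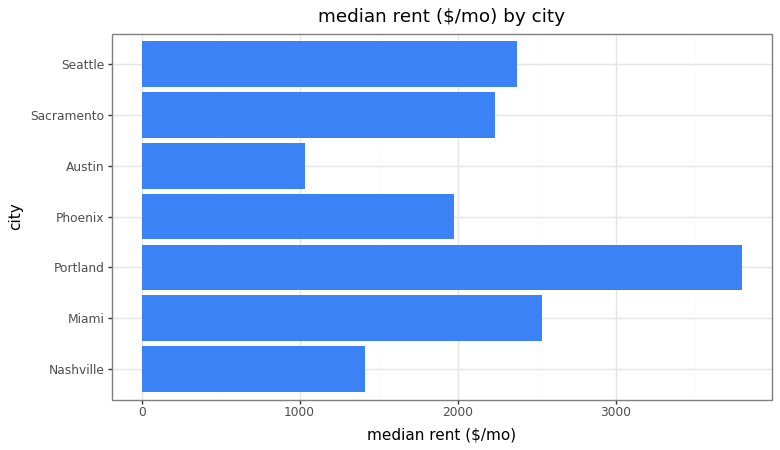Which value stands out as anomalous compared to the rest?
Portland ≈ 4000; the rest sit between ≈ 1000 and ≈ 2500.

Portland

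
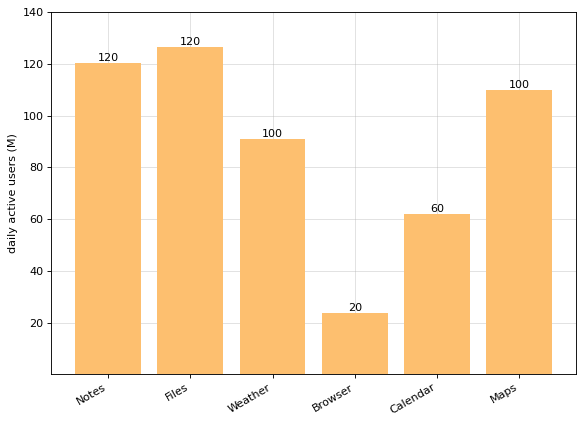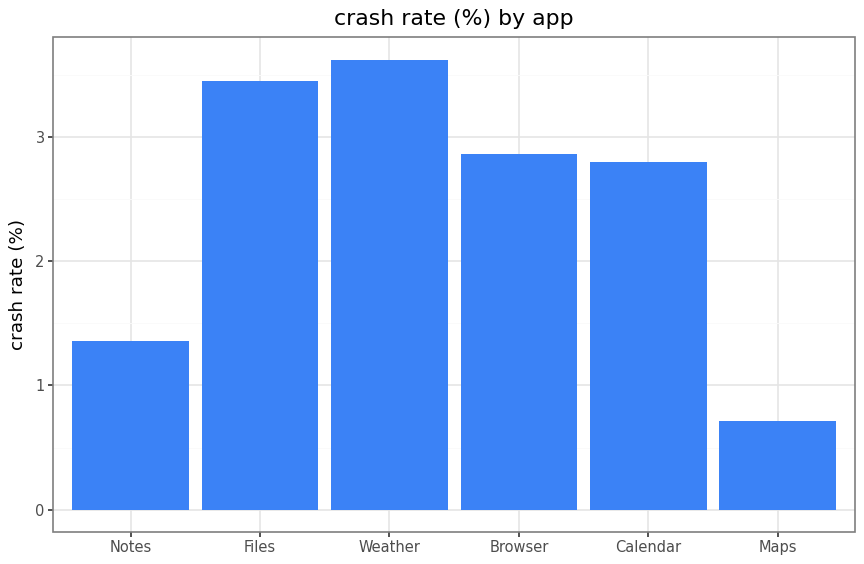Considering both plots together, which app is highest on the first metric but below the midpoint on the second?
Notes

Chart 2 median crash rate (%) ≈ 3; below-median apps: Notes, Calendar, Maps. Among those, Notes has the highest daily active users (M) (≈ 120).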